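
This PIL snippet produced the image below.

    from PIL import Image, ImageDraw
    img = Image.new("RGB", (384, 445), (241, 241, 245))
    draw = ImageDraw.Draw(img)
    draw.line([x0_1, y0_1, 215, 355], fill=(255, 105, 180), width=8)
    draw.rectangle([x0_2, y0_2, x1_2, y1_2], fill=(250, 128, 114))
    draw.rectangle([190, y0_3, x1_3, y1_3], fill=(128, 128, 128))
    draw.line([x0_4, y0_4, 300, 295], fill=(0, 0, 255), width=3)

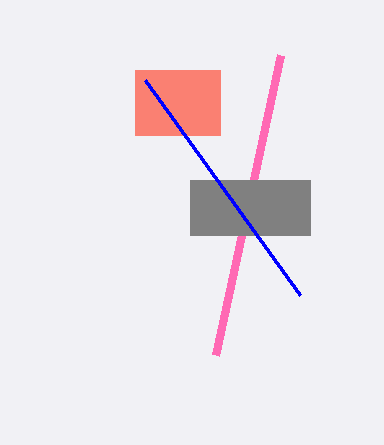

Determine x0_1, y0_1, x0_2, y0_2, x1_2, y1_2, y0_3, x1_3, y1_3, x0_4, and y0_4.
x0_1 = 280
y0_1 = 55
x0_2 = 135
y0_2 = 70
x1_2 = 220
y1_2 = 135
y0_3 = 180
x1_3 = 310
y1_3 = 235
x0_4 = 145
y0_4 = 80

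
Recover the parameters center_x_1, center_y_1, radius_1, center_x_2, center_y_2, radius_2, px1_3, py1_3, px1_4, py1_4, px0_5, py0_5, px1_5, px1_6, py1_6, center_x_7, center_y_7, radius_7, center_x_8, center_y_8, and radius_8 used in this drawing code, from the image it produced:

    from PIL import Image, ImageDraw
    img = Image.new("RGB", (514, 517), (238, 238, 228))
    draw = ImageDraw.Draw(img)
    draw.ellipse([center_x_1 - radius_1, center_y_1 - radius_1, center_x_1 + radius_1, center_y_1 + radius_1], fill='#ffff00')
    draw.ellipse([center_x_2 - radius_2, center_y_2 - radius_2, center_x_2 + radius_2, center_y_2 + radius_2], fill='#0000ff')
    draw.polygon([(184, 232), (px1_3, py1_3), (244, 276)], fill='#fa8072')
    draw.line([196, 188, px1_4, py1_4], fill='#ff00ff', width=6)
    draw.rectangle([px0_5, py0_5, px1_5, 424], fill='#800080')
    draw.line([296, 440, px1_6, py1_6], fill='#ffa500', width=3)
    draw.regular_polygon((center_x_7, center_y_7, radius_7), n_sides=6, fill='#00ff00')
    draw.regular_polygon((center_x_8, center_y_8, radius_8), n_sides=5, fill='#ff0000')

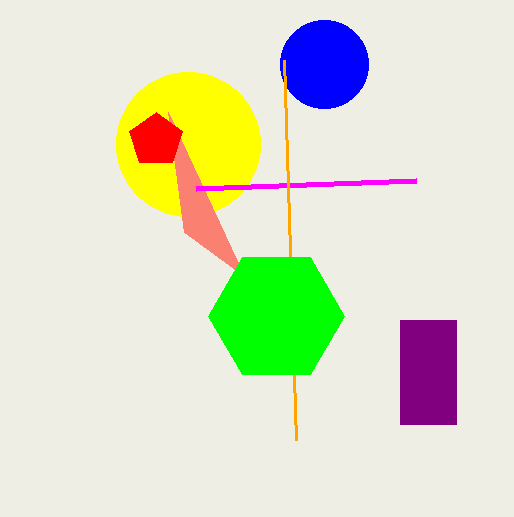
center_x_1 = 188
center_y_1 = 144
radius_1 = 72
center_x_2 = 324
center_y_2 = 64
radius_2 = 44
px1_3 = 168
py1_3 = 112
px1_4 = 416
py1_4 = 180
px0_5 = 400
py0_5 = 320
px1_5 = 456
px1_6 = 284
py1_6 = 60
center_x_7 = 276
center_y_7 = 316
radius_7 = 68
center_x_8 = 156
center_y_8 = 140
radius_8 = 28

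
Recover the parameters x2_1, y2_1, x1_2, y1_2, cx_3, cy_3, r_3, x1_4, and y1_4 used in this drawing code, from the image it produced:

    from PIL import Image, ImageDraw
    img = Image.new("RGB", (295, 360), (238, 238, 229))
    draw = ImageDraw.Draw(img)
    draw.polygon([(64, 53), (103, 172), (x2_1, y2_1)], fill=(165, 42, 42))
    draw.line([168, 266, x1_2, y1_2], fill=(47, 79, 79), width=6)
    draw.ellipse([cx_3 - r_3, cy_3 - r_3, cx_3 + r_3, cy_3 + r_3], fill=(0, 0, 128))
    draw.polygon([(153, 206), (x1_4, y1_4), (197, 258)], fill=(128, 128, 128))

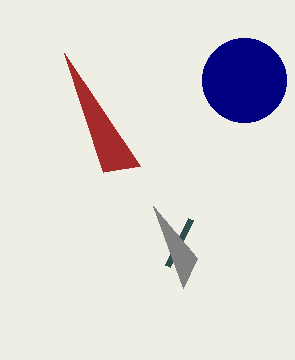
x2_1 = 140; y2_1 = 166; x1_2 = 191; y1_2 = 219; cx_3 = 244; cy_3 = 80; r_3 = 42; x1_4 = 183; y1_4 = 288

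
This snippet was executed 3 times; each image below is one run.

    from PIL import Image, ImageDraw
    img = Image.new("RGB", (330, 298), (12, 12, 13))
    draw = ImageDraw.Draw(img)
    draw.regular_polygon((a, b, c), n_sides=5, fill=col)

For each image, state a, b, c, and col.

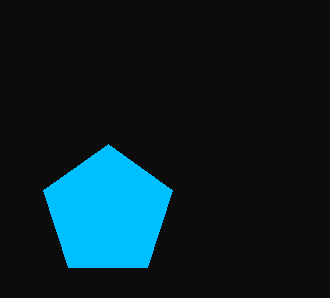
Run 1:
a = 108
b = 212
c = 68
col = 'deepskyblue'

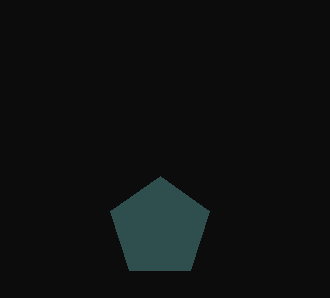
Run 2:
a = 160
b = 228
c = 52
col = 'darkslategray'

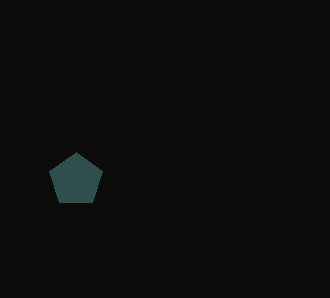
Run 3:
a = 76, b = 180, c = 28, col = 'darkslategray'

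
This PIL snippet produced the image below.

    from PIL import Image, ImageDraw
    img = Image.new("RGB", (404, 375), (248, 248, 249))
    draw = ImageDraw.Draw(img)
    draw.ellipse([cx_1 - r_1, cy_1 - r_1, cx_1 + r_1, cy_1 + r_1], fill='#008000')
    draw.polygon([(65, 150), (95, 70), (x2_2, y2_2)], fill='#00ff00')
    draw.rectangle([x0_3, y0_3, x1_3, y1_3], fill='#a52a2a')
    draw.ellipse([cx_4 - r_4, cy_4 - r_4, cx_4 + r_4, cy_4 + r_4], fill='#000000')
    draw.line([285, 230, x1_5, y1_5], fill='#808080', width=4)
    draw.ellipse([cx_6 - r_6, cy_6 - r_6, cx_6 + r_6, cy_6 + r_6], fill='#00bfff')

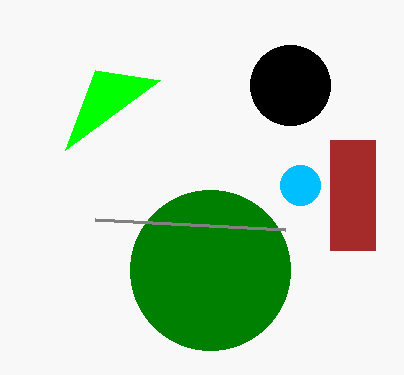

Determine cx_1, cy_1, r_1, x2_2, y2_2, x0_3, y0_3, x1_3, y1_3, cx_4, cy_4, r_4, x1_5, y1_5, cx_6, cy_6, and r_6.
cx_1 = 210, cy_1 = 270, r_1 = 80, x2_2 = 160, y2_2 = 80, x0_3 = 330, y0_3 = 140, x1_3 = 375, y1_3 = 250, cx_4 = 290, cy_4 = 85, r_4 = 40, x1_5 = 95, y1_5 = 220, cx_6 = 300, cy_6 = 185, r_6 = 20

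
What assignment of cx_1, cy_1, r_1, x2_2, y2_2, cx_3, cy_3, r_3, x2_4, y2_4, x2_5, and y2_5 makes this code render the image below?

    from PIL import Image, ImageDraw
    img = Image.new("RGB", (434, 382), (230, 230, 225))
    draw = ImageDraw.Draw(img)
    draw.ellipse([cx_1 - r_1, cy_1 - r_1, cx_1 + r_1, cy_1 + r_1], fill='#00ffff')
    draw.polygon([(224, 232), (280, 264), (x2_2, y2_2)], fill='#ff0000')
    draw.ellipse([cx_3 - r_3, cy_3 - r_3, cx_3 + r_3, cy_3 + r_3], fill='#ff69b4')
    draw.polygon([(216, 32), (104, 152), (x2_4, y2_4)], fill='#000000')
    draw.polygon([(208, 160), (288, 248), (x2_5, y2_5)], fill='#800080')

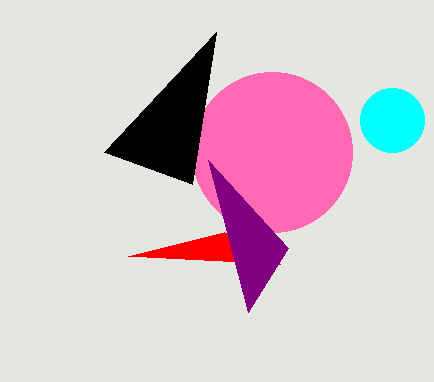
cx_1 = 392; cy_1 = 120; r_1 = 32; x2_2 = 128; y2_2 = 256; cx_3 = 272; cy_3 = 152; r_3 = 80; x2_4 = 192; y2_4 = 184; x2_5 = 248; y2_5 = 312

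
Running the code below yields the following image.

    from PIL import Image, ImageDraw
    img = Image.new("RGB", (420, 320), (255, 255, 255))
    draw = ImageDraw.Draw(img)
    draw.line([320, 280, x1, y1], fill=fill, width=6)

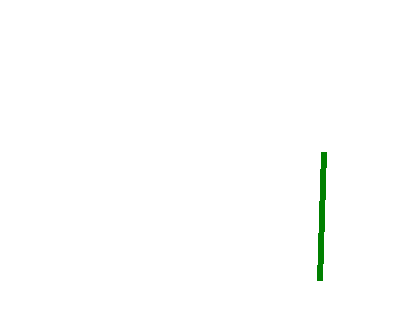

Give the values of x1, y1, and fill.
x1 = 324; y1 = 152; fill = 'green'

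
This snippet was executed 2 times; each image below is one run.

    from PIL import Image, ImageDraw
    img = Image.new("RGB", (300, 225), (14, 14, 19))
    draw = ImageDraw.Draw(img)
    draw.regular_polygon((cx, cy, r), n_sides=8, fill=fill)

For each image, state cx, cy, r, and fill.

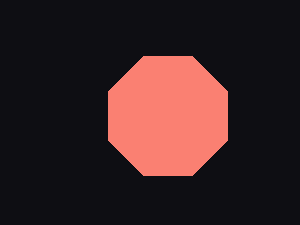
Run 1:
cx = 168
cy = 116
r = 64
fill = 'salmon'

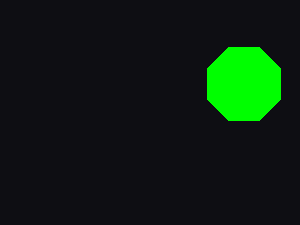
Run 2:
cx = 244; cy = 84; r = 40; fill = 'lime'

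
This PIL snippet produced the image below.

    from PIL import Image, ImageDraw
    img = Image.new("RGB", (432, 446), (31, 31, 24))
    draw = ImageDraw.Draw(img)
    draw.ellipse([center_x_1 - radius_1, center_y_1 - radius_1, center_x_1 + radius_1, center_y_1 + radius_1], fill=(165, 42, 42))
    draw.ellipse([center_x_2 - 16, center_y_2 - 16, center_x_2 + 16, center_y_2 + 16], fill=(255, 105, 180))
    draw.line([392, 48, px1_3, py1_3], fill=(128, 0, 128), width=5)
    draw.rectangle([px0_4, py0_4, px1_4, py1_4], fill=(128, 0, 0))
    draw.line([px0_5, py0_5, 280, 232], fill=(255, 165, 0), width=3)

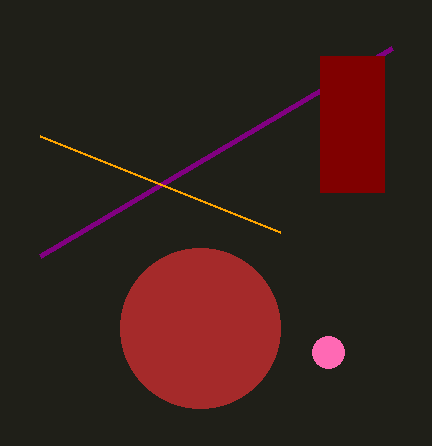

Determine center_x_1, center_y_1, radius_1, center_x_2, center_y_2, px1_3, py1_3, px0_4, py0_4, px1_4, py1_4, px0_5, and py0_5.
center_x_1 = 200; center_y_1 = 328; radius_1 = 80; center_x_2 = 328; center_y_2 = 352; px1_3 = 40; py1_3 = 256; px0_4 = 320; py0_4 = 56; px1_4 = 384; py1_4 = 192; px0_5 = 40; py0_5 = 136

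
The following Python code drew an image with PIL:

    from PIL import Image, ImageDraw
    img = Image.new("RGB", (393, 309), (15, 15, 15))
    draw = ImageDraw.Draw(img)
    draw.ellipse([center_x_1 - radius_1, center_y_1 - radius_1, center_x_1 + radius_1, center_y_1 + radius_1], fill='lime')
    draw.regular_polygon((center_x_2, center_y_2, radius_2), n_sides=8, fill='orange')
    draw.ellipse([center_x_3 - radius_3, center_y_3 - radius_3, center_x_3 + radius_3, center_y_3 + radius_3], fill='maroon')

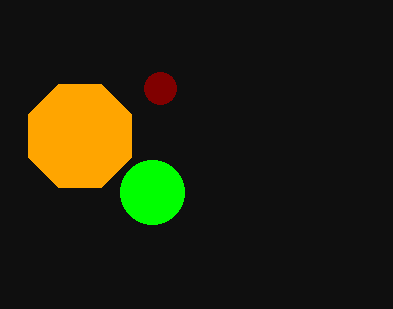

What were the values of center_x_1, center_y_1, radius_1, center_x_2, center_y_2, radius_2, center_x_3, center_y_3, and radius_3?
center_x_1 = 152, center_y_1 = 192, radius_1 = 32, center_x_2 = 80, center_y_2 = 136, radius_2 = 56, center_x_3 = 160, center_y_3 = 88, radius_3 = 16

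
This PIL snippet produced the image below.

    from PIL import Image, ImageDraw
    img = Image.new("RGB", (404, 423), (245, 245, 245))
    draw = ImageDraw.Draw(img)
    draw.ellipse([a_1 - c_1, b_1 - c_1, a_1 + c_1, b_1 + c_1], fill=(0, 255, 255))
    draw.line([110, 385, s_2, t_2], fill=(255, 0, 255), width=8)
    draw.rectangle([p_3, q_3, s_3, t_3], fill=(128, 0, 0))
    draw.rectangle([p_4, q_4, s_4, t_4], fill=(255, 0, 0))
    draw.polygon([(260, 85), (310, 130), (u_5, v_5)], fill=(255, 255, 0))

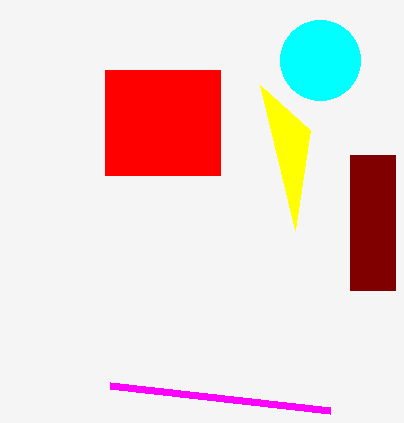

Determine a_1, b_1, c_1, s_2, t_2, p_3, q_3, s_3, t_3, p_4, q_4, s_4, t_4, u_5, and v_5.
a_1 = 320, b_1 = 60, c_1 = 40, s_2 = 330, t_2 = 410, p_3 = 350, q_3 = 155, s_3 = 395, t_3 = 290, p_4 = 105, q_4 = 70, s_4 = 220, t_4 = 175, u_5 = 295, v_5 = 230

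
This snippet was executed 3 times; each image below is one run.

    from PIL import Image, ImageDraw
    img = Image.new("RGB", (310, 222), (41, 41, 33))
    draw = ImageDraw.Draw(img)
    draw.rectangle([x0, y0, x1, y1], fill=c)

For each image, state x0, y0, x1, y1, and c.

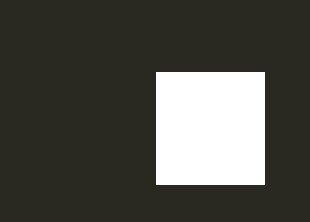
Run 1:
x0 = 156; y0 = 72; x1 = 264; y1 = 184; c = 'white'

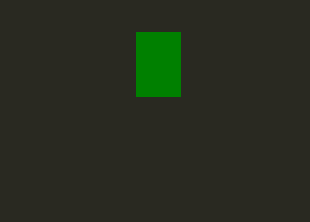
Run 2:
x0 = 136, y0 = 32, x1 = 180, y1 = 96, c = 'green'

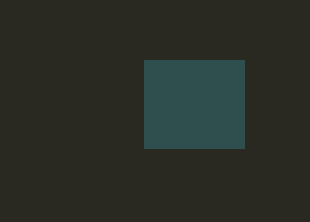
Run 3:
x0 = 144
y0 = 60
x1 = 244
y1 = 148
c = 'darkslategray'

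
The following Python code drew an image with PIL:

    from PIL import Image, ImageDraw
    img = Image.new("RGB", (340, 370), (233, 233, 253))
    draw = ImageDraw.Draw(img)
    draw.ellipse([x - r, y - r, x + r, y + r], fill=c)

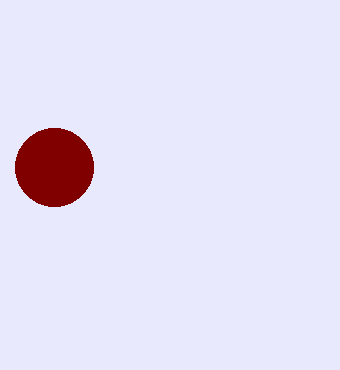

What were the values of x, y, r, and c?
x = 54; y = 167; r = 39; c = 'maroon'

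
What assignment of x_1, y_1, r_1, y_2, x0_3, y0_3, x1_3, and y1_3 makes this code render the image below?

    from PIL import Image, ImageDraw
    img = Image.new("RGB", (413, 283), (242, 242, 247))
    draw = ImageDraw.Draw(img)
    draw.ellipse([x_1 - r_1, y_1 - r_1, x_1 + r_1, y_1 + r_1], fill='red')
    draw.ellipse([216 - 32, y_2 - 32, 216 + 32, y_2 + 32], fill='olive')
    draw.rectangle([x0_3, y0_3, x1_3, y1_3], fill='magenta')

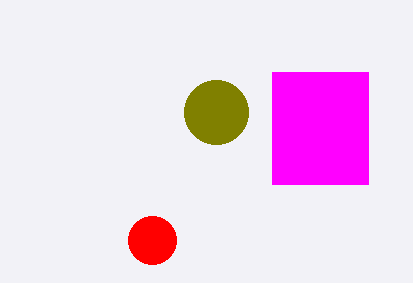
x_1 = 152
y_1 = 240
r_1 = 24
y_2 = 112
x0_3 = 272
y0_3 = 72
x1_3 = 368
y1_3 = 184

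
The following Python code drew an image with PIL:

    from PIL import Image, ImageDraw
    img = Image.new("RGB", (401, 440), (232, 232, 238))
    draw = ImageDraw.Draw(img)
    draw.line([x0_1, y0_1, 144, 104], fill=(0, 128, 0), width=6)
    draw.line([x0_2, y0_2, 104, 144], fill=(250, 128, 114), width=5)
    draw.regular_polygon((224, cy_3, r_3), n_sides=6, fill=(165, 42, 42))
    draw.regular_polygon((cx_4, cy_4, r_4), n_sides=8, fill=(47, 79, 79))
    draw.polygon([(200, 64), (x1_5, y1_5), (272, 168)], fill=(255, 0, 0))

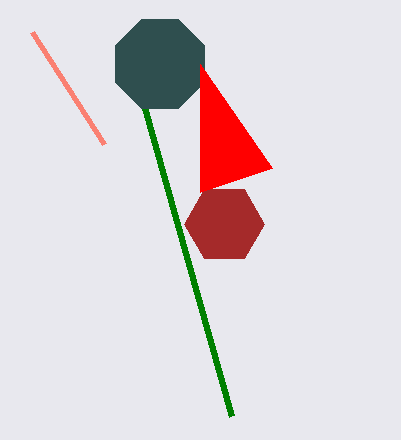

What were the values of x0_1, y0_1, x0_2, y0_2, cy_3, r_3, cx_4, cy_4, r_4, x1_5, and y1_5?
x0_1 = 232; y0_1 = 416; x0_2 = 32; y0_2 = 32; cy_3 = 224; r_3 = 40; cx_4 = 160; cy_4 = 64; r_4 = 48; x1_5 = 200; y1_5 = 192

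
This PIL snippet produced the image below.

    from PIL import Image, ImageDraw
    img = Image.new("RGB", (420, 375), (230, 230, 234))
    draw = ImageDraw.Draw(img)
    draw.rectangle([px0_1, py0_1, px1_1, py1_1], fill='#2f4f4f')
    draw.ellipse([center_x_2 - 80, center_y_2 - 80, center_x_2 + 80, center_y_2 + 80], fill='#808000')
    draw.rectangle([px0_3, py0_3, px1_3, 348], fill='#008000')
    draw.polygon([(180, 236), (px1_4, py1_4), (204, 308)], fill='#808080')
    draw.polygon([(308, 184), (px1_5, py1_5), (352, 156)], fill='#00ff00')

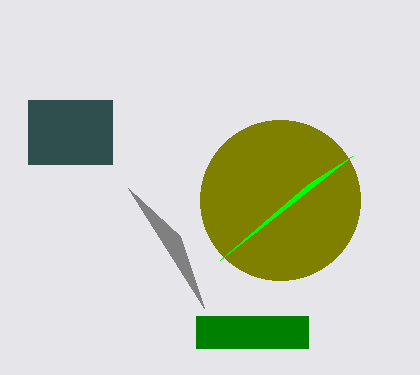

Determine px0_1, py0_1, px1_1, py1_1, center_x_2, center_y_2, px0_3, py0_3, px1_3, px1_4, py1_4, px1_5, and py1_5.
px0_1 = 28
py0_1 = 100
px1_1 = 112
py1_1 = 164
center_x_2 = 280
center_y_2 = 200
px0_3 = 196
py0_3 = 316
px1_3 = 308
px1_4 = 128
py1_4 = 188
px1_5 = 220
py1_5 = 260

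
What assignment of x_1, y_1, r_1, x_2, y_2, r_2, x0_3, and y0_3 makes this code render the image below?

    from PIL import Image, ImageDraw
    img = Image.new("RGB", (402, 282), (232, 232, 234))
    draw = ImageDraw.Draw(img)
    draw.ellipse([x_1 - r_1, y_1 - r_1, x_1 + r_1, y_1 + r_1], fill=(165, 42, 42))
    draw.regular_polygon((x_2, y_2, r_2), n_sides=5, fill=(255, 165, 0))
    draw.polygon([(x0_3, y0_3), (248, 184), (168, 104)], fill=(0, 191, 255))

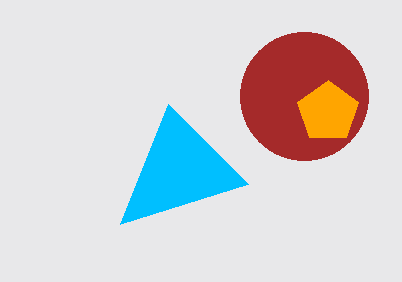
x_1 = 304
y_1 = 96
r_1 = 64
x_2 = 328
y_2 = 112
r_2 = 32
x0_3 = 120
y0_3 = 224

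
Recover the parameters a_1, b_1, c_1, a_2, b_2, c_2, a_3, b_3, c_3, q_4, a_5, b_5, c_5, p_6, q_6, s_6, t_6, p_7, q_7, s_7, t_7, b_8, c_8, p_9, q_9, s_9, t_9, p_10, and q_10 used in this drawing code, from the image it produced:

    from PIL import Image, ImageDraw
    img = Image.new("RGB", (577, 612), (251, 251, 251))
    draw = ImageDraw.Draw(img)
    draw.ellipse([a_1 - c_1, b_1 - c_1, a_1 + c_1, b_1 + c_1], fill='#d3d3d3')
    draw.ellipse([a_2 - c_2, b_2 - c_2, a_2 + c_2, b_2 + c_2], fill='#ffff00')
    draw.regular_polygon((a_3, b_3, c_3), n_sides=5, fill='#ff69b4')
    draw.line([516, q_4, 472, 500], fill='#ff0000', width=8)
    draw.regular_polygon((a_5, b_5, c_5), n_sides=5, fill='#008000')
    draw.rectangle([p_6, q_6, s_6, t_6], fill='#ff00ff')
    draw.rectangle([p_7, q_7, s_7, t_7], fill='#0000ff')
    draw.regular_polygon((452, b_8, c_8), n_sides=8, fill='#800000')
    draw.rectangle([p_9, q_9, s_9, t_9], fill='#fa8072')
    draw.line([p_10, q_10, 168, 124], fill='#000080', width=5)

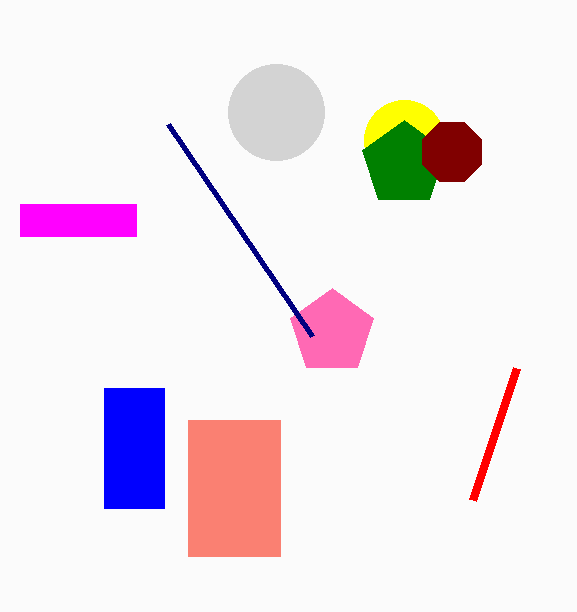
a_1 = 276
b_1 = 112
c_1 = 48
a_2 = 404
b_2 = 140
c_2 = 40
a_3 = 332
b_3 = 332
c_3 = 44
q_4 = 368
a_5 = 404
b_5 = 164
c_5 = 44
p_6 = 20
q_6 = 204
s_6 = 136
t_6 = 236
p_7 = 104
q_7 = 388
s_7 = 164
t_7 = 508
b_8 = 152
c_8 = 32
p_9 = 188
q_9 = 420
s_9 = 280
t_9 = 556
p_10 = 312
q_10 = 336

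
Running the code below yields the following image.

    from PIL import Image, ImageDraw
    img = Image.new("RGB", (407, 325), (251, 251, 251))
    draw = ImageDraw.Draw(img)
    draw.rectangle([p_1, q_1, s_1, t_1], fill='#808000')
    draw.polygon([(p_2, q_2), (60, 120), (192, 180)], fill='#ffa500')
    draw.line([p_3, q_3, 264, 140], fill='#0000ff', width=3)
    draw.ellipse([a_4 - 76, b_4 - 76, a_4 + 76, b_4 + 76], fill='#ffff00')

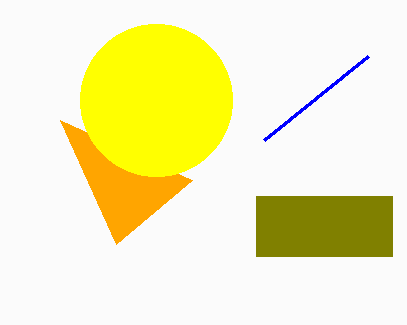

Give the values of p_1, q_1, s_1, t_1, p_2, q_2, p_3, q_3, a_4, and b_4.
p_1 = 256, q_1 = 196, s_1 = 392, t_1 = 256, p_2 = 116, q_2 = 244, p_3 = 368, q_3 = 56, a_4 = 156, b_4 = 100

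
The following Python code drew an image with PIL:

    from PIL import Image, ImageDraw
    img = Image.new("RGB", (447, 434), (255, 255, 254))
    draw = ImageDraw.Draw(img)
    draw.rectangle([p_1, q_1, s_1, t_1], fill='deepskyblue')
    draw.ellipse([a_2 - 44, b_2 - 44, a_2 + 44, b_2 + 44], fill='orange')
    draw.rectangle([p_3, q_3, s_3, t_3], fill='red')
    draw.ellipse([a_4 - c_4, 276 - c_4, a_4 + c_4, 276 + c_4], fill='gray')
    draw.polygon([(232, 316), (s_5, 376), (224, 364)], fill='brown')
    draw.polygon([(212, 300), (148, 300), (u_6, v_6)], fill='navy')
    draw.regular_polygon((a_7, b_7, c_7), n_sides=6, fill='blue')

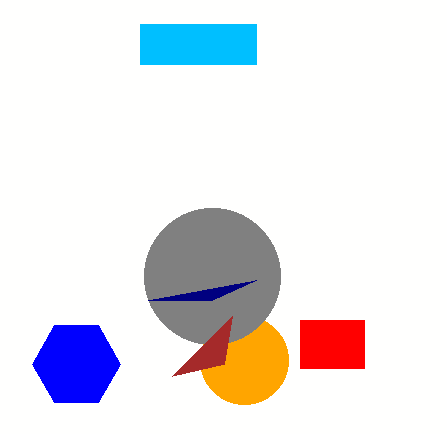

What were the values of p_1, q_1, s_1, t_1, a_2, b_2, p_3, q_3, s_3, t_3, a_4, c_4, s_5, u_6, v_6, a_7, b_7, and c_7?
p_1 = 140
q_1 = 24
s_1 = 256
t_1 = 64
a_2 = 244
b_2 = 360
p_3 = 300
q_3 = 320
s_3 = 364
t_3 = 368
a_4 = 212
c_4 = 68
s_5 = 172
u_6 = 256
v_6 = 280
a_7 = 76
b_7 = 364
c_7 = 44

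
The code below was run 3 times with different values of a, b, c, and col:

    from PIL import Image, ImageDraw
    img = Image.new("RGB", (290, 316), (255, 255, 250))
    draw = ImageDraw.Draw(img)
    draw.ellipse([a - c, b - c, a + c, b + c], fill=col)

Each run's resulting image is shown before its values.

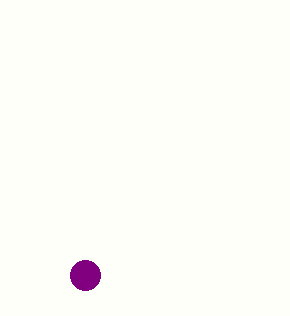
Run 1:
a = 85, b = 275, c = 15, col = 'purple'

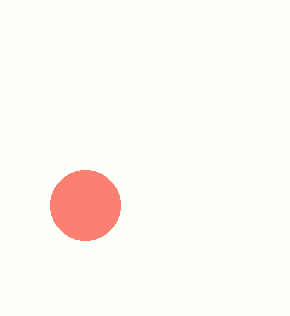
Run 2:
a = 85, b = 205, c = 35, col = 'salmon'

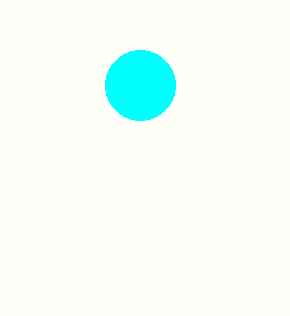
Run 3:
a = 140
b = 85
c = 35
col = 'cyan'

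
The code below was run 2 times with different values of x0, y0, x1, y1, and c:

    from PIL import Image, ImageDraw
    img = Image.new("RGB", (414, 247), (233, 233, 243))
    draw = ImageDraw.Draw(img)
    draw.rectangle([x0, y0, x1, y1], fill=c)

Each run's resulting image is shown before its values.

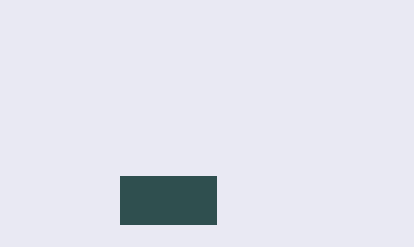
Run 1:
x0 = 120, y0 = 176, x1 = 216, y1 = 224, c = 'darkslategray'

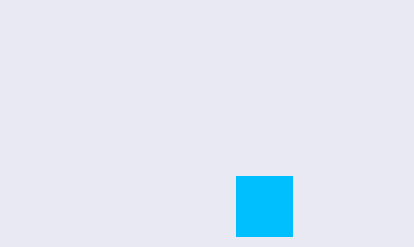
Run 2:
x0 = 236; y0 = 176; x1 = 292; y1 = 236; c = 'deepskyblue'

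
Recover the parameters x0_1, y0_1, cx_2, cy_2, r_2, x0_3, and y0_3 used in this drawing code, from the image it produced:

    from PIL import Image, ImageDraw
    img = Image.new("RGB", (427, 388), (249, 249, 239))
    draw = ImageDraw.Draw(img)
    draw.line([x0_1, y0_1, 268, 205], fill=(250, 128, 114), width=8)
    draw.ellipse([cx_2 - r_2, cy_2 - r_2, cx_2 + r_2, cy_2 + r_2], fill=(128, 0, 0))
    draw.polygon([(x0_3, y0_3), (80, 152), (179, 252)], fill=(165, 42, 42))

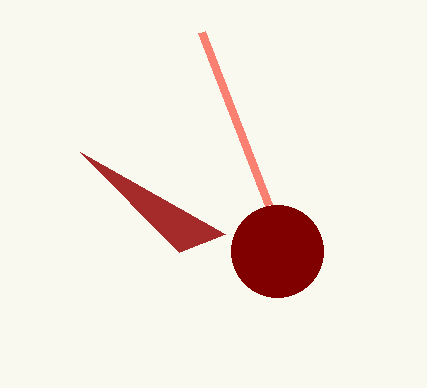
x0_1 = 201; y0_1 = 32; cx_2 = 277; cy_2 = 251; r_2 = 46; x0_3 = 225; y0_3 = 234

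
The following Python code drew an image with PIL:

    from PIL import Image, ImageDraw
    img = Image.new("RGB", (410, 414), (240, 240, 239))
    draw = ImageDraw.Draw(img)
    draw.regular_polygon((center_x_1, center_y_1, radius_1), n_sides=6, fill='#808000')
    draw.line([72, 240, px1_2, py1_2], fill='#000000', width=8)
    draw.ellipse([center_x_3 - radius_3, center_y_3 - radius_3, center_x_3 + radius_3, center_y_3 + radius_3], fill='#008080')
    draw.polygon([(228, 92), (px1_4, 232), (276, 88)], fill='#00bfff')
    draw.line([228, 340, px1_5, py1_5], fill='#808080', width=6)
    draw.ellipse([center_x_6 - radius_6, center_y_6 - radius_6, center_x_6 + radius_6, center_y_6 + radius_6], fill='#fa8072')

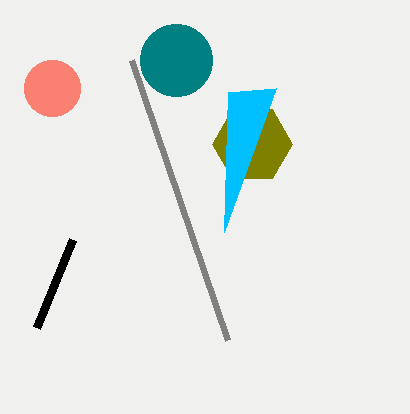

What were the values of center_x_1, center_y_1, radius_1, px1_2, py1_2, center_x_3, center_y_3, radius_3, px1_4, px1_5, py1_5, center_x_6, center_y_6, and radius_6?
center_x_1 = 252
center_y_1 = 144
radius_1 = 40
px1_2 = 36
py1_2 = 328
center_x_3 = 176
center_y_3 = 60
radius_3 = 36
px1_4 = 224
px1_5 = 132
py1_5 = 60
center_x_6 = 52
center_y_6 = 88
radius_6 = 28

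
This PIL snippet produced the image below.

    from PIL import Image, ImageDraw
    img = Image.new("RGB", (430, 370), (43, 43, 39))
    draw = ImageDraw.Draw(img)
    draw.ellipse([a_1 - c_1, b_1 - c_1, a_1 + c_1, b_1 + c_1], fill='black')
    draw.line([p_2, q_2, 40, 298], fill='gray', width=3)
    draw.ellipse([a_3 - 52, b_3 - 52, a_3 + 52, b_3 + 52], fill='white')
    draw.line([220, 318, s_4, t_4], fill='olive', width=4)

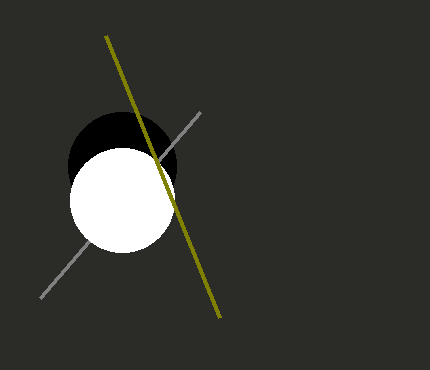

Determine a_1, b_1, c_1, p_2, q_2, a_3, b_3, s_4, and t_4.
a_1 = 122, b_1 = 166, c_1 = 54, p_2 = 200, q_2 = 112, a_3 = 122, b_3 = 200, s_4 = 106, t_4 = 36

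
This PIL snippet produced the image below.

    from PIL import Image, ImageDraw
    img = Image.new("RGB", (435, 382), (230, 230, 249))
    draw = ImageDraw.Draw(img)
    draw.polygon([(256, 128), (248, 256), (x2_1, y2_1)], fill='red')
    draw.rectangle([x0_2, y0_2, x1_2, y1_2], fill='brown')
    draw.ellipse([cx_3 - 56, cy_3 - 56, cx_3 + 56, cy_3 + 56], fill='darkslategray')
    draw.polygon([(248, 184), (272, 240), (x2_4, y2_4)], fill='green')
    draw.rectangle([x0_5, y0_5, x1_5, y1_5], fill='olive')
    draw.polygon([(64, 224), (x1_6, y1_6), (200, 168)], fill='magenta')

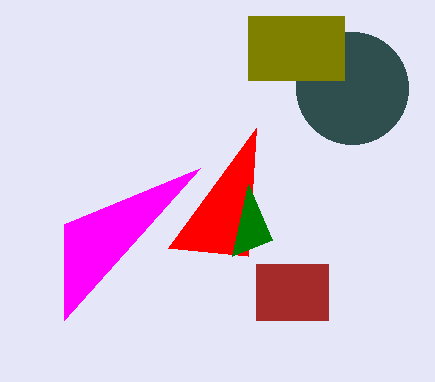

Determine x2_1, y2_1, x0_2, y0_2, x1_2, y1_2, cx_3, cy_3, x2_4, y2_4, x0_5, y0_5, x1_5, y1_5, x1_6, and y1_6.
x2_1 = 168; y2_1 = 248; x0_2 = 256; y0_2 = 264; x1_2 = 328; y1_2 = 320; cx_3 = 352; cy_3 = 88; x2_4 = 232; y2_4 = 256; x0_5 = 248; y0_5 = 16; x1_5 = 344; y1_5 = 80; x1_6 = 64; y1_6 = 320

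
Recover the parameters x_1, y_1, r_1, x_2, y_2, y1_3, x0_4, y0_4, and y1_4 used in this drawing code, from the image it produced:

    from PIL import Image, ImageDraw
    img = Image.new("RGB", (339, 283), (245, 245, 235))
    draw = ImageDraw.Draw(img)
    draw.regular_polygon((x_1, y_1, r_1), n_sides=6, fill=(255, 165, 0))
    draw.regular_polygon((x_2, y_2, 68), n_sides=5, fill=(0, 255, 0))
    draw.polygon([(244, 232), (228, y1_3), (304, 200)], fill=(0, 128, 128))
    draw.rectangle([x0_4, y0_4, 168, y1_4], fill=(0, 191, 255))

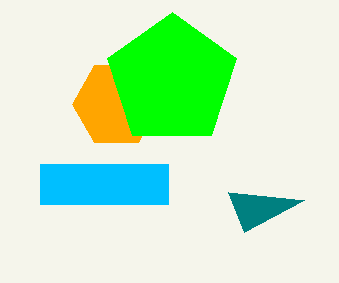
x_1 = 116, y_1 = 104, r_1 = 44, x_2 = 172, y_2 = 80, y1_3 = 192, x0_4 = 40, y0_4 = 164, y1_4 = 204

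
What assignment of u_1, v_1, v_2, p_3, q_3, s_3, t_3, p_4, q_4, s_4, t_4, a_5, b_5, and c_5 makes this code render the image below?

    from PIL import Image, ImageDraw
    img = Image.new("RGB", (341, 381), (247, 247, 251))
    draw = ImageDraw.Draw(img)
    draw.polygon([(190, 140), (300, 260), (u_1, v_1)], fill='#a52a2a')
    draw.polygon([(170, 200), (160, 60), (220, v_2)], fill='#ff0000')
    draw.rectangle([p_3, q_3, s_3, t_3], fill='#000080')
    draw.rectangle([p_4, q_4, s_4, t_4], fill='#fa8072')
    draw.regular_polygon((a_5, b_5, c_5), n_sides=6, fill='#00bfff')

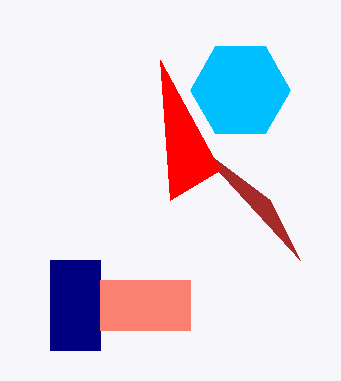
u_1 = 270; v_1 = 200; v_2 = 170; p_3 = 50; q_3 = 260; s_3 = 100; t_3 = 350; p_4 = 100; q_4 = 280; s_4 = 190; t_4 = 330; a_5 = 240; b_5 = 90; c_5 = 50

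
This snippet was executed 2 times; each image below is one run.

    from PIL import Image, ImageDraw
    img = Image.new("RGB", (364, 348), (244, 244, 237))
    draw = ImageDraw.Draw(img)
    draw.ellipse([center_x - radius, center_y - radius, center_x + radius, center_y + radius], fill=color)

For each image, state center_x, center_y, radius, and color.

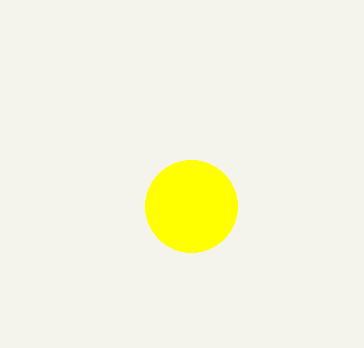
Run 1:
center_x = 191, center_y = 206, radius = 46, color = 'yellow'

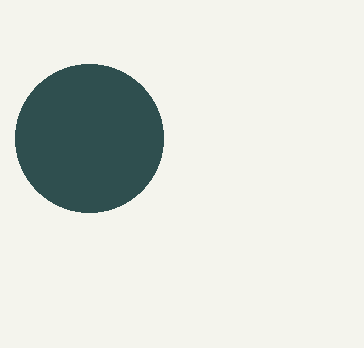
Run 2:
center_x = 89, center_y = 138, radius = 74, color = 'darkslategray'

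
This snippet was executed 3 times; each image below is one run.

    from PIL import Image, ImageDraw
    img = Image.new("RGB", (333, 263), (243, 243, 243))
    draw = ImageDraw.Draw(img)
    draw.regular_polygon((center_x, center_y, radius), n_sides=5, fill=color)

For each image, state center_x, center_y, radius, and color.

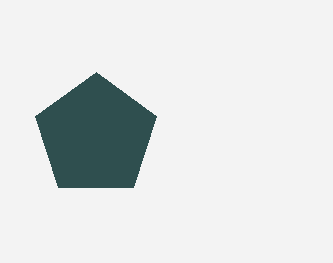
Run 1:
center_x = 96, center_y = 136, radius = 64, color = 'darkslategray'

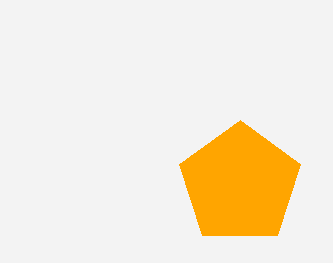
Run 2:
center_x = 240; center_y = 184; radius = 64; color = 'orange'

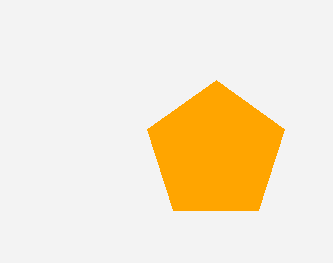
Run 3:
center_x = 216
center_y = 152
radius = 72
color = 'orange'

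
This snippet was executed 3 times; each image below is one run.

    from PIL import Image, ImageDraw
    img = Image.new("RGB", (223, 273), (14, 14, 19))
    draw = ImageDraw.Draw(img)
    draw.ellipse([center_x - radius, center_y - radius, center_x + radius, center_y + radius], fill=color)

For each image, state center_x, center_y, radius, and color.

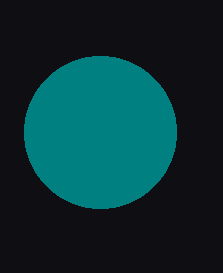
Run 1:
center_x = 100; center_y = 132; radius = 76; color = 'teal'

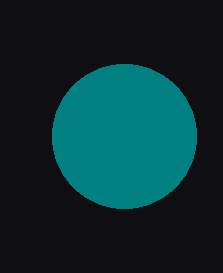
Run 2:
center_x = 124, center_y = 136, radius = 72, color = 'teal'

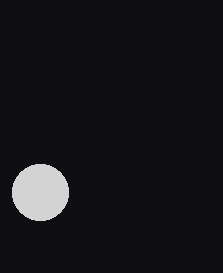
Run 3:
center_x = 40, center_y = 192, radius = 28, color = 'lightgray'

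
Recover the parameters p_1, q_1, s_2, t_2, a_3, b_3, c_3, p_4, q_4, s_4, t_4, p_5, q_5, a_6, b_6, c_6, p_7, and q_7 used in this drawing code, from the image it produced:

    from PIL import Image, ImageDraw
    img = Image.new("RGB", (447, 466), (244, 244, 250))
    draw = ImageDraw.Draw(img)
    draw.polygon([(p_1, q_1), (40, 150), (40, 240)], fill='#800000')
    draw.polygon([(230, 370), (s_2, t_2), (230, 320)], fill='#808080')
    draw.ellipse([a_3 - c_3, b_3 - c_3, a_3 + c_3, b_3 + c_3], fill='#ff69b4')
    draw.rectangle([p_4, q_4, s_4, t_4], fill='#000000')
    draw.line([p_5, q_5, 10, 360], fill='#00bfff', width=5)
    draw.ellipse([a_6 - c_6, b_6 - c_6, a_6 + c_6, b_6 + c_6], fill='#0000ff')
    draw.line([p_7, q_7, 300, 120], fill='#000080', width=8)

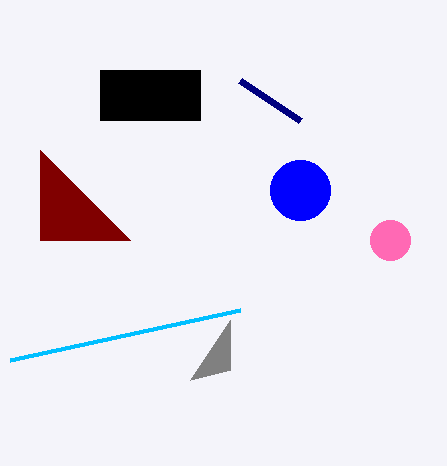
p_1 = 130
q_1 = 240
s_2 = 190
t_2 = 380
a_3 = 390
b_3 = 240
c_3 = 20
p_4 = 100
q_4 = 70
s_4 = 200
t_4 = 120
p_5 = 240
q_5 = 310
a_6 = 300
b_6 = 190
c_6 = 30
p_7 = 240
q_7 = 80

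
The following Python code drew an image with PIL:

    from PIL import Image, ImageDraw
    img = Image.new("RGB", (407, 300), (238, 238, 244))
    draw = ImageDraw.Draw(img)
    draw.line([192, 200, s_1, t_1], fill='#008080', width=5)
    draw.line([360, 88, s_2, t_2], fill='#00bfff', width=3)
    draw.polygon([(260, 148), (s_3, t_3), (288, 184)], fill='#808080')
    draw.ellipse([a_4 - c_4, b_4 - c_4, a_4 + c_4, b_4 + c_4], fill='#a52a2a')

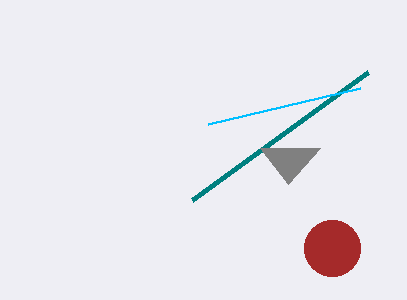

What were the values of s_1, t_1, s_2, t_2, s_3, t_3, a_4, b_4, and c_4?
s_1 = 368; t_1 = 72; s_2 = 208; t_2 = 124; s_3 = 320; t_3 = 148; a_4 = 332; b_4 = 248; c_4 = 28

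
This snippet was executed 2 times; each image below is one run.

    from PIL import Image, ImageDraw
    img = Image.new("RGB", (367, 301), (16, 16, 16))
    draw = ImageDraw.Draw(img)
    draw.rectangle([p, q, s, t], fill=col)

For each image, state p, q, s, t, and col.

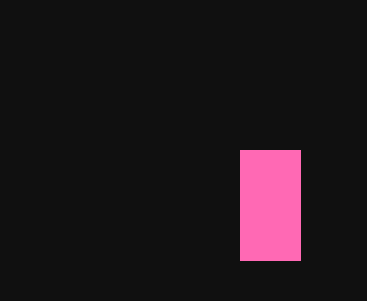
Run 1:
p = 240, q = 150, s = 300, t = 260, col = 'hotpink'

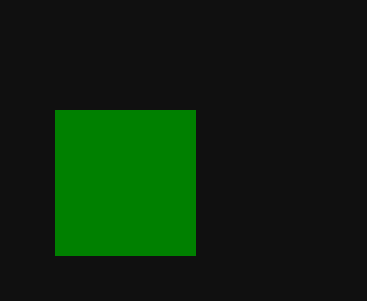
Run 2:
p = 55; q = 110; s = 195; t = 255; col = 'green'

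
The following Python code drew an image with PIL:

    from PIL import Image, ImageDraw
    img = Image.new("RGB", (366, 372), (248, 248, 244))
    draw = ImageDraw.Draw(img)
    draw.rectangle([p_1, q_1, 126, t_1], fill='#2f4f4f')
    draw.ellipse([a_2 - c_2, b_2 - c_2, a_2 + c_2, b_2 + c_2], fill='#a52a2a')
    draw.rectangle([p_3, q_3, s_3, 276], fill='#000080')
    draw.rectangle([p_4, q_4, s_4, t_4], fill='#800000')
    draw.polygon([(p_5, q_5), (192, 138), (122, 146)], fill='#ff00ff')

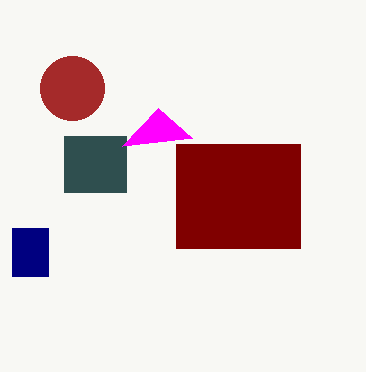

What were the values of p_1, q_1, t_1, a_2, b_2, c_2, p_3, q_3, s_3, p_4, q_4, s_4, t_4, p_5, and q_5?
p_1 = 64; q_1 = 136; t_1 = 192; a_2 = 72; b_2 = 88; c_2 = 32; p_3 = 12; q_3 = 228; s_3 = 48; p_4 = 176; q_4 = 144; s_4 = 300; t_4 = 248; p_5 = 158; q_5 = 108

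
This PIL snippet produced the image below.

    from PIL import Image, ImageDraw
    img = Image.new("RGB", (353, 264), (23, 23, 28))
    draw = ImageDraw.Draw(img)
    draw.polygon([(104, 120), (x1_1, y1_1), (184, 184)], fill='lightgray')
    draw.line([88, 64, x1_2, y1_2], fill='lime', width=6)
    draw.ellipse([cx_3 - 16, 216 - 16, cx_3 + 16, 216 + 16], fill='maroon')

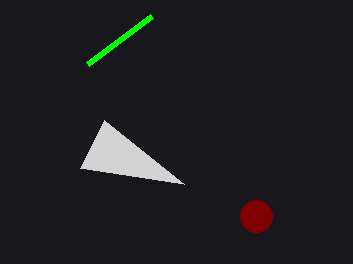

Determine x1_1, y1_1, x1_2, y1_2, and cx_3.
x1_1 = 80
y1_1 = 168
x1_2 = 152
y1_2 = 16
cx_3 = 256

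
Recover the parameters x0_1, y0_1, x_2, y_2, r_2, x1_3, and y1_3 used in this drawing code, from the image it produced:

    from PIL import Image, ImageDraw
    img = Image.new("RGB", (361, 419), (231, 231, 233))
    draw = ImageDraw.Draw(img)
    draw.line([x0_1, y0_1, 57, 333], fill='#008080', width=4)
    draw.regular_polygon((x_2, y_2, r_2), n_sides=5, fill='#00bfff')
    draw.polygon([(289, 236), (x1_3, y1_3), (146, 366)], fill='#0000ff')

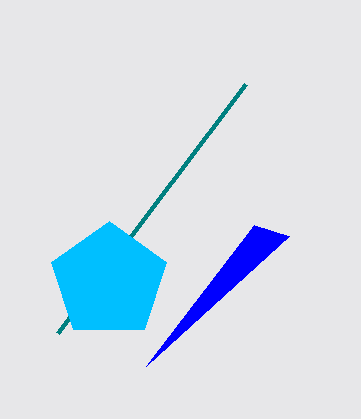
x0_1 = 245
y0_1 = 84
x_2 = 109
y_2 = 281
r_2 = 60
x1_3 = 254
y1_3 = 225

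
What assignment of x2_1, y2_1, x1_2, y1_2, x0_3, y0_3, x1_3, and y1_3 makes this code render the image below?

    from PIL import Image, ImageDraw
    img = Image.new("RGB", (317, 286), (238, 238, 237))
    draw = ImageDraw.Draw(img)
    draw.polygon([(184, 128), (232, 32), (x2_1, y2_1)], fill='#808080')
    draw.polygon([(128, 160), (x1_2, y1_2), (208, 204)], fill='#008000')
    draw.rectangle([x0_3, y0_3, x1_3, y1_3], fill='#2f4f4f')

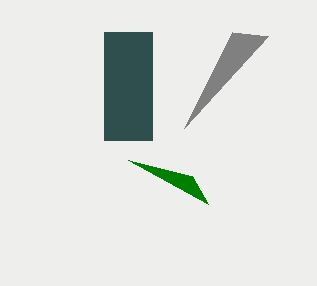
x2_1 = 268
y2_1 = 36
x1_2 = 192
y1_2 = 176
x0_3 = 104
y0_3 = 32
x1_3 = 152
y1_3 = 140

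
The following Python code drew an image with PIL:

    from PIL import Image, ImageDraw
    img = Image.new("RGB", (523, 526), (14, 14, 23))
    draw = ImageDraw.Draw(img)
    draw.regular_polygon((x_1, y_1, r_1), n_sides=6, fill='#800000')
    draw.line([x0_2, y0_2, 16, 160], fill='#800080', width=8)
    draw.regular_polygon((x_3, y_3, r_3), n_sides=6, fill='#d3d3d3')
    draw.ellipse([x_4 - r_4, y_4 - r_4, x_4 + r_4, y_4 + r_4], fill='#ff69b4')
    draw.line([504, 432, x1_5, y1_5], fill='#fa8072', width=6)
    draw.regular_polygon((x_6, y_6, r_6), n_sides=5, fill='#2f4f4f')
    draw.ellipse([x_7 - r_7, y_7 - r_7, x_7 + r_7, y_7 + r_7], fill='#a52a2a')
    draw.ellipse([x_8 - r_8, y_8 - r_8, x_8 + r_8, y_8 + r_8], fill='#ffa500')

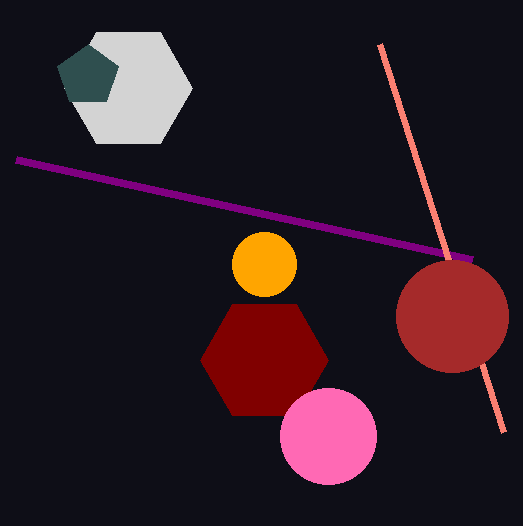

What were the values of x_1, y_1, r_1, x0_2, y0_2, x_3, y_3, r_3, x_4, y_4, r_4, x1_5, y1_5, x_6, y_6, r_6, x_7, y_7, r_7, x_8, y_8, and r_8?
x_1 = 264
y_1 = 360
r_1 = 64
x0_2 = 472
y0_2 = 260
x_3 = 128
y_3 = 88
r_3 = 64
x_4 = 328
y_4 = 436
r_4 = 48
x1_5 = 380
y1_5 = 44
x_6 = 88
y_6 = 76
r_6 = 32
x_7 = 452
y_7 = 316
r_7 = 56
x_8 = 264
y_8 = 264
r_8 = 32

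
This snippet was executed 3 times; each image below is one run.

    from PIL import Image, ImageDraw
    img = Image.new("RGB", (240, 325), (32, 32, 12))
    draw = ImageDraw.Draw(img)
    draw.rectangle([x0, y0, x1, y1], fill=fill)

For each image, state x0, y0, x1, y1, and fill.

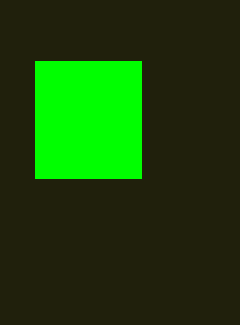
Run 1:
x0 = 35; y0 = 61; x1 = 141; y1 = 178; fill = 'lime'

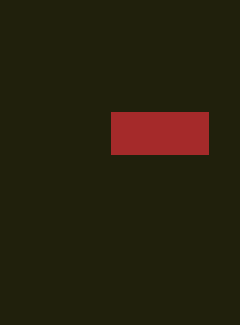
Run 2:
x0 = 111
y0 = 112
x1 = 208
y1 = 154
fill = 'brown'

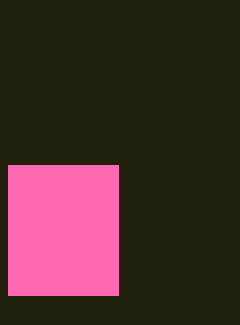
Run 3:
x0 = 8; y0 = 165; x1 = 118; y1 = 295; fill = 'hotpink'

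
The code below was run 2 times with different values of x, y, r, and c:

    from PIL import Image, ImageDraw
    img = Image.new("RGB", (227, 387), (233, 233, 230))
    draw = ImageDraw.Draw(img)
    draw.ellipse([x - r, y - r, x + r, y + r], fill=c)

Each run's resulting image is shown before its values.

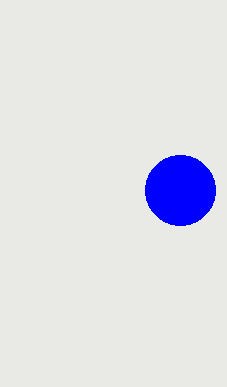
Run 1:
x = 180, y = 190, r = 35, c = 'blue'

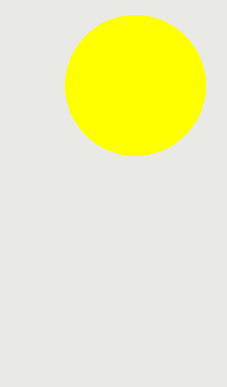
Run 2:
x = 135, y = 85, r = 70, c = 'yellow'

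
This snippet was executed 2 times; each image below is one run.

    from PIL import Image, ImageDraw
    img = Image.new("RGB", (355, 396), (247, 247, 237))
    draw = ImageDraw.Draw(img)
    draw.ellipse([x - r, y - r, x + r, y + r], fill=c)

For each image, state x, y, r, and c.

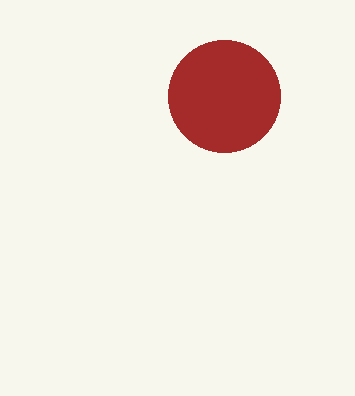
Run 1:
x = 224; y = 96; r = 56; c = 'brown'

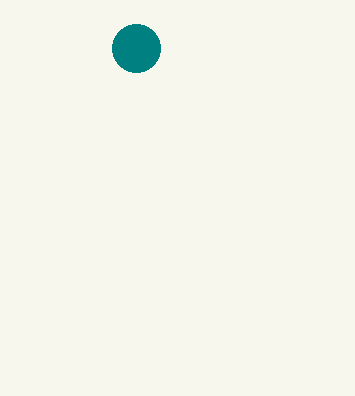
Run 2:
x = 136, y = 48, r = 24, c = 'teal'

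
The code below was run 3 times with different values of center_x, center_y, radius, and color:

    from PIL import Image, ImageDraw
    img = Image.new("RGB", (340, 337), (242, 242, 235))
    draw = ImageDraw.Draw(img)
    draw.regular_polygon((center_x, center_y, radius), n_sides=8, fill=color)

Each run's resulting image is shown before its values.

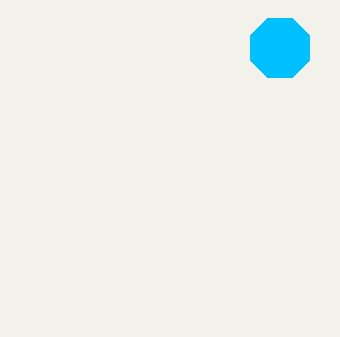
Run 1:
center_x = 280, center_y = 48, radius = 32, color = 'deepskyblue'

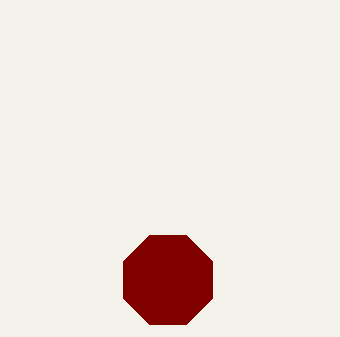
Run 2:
center_x = 168; center_y = 280; radius = 48; color = 'maroon'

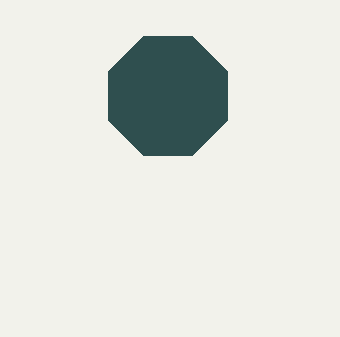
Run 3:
center_x = 168; center_y = 96; radius = 64; color = 'darkslategray'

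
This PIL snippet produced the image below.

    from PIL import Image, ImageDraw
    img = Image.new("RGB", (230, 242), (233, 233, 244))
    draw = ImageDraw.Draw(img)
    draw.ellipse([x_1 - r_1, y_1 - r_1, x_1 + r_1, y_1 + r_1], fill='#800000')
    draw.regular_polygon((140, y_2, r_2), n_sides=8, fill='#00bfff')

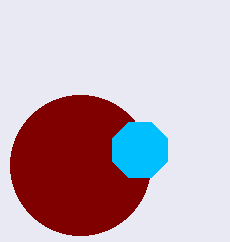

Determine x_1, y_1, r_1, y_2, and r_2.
x_1 = 80; y_1 = 165; r_1 = 70; y_2 = 150; r_2 = 30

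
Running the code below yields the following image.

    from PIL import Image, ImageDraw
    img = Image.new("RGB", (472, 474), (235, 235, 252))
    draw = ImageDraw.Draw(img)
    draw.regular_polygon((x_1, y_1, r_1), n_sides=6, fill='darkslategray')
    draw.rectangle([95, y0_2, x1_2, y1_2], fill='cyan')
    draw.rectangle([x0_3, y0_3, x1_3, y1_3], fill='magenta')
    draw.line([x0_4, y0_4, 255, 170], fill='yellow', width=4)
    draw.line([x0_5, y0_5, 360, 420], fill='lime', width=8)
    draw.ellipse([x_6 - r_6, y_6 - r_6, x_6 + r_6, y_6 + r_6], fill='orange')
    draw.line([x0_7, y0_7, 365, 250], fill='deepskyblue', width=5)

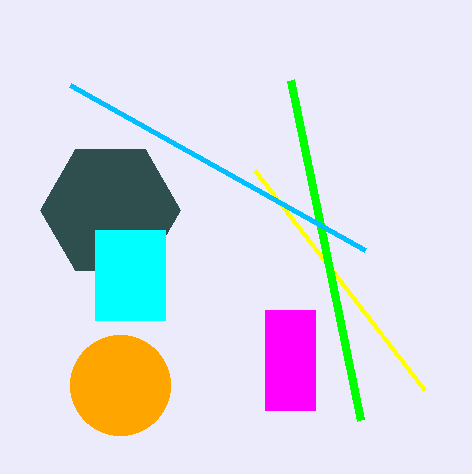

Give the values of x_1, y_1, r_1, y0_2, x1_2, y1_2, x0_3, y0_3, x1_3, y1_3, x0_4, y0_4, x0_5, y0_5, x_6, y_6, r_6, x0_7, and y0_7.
x_1 = 110
y_1 = 210
r_1 = 70
y0_2 = 230
x1_2 = 165
y1_2 = 320
x0_3 = 265
y0_3 = 310
x1_3 = 315
y1_3 = 410
x0_4 = 425
y0_4 = 390
x0_5 = 290
y0_5 = 80
x_6 = 120
y_6 = 385
r_6 = 50
x0_7 = 70
y0_7 = 85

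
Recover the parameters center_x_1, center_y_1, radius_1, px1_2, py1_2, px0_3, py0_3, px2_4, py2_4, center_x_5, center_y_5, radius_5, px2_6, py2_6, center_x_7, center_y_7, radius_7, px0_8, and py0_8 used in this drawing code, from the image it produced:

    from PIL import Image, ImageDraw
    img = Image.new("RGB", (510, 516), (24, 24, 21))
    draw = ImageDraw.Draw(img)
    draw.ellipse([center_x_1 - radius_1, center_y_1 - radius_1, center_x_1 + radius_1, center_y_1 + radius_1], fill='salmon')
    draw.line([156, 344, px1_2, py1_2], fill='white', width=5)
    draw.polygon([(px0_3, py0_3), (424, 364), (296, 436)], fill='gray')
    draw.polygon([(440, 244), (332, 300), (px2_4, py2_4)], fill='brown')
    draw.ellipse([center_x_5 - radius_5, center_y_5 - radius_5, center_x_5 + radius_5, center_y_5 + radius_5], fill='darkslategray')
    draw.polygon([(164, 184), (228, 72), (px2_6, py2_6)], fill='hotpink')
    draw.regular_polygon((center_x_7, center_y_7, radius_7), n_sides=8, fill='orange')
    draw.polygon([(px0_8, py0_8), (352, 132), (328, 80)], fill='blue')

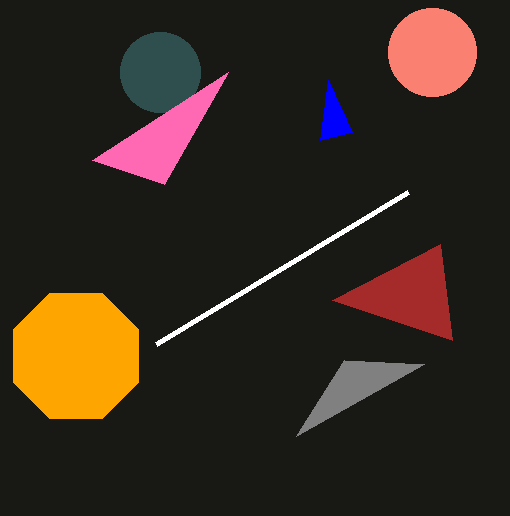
center_x_1 = 432
center_y_1 = 52
radius_1 = 44
px1_2 = 408
py1_2 = 192
px0_3 = 344
py0_3 = 360
px2_4 = 452
py2_4 = 340
center_x_5 = 160
center_y_5 = 72
radius_5 = 40
px2_6 = 92
py2_6 = 160
center_x_7 = 76
center_y_7 = 356
radius_7 = 68
px0_8 = 320
py0_8 = 140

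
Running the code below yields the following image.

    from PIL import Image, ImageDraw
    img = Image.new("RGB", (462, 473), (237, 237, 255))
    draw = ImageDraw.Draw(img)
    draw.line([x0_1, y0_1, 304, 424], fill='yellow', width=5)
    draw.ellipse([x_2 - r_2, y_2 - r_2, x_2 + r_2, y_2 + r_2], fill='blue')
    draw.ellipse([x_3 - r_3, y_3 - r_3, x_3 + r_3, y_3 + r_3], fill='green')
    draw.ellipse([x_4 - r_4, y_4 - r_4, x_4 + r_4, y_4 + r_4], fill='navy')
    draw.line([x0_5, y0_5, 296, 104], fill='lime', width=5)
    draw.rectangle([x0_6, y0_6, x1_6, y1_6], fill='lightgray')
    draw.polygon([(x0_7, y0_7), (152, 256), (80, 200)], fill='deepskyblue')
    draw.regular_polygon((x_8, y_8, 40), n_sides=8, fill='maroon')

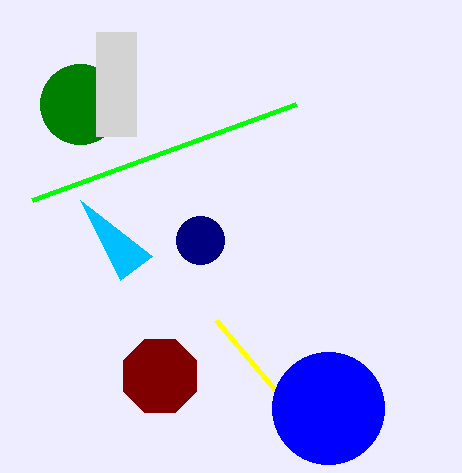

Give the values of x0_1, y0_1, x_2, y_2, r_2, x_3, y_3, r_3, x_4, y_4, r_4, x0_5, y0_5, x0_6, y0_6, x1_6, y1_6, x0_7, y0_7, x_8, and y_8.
x0_1 = 216; y0_1 = 320; x_2 = 328; y_2 = 408; r_2 = 56; x_3 = 80; y_3 = 104; r_3 = 40; x_4 = 200; y_4 = 240; r_4 = 24; x0_5 = 32; y0_5 = 200; x0_6 = 96; y0_6 = 32; x1_6 = 136; y1_6 = 136; x0_7 = 120; y0_7 = 280; x_8 = 160; y_8 = 376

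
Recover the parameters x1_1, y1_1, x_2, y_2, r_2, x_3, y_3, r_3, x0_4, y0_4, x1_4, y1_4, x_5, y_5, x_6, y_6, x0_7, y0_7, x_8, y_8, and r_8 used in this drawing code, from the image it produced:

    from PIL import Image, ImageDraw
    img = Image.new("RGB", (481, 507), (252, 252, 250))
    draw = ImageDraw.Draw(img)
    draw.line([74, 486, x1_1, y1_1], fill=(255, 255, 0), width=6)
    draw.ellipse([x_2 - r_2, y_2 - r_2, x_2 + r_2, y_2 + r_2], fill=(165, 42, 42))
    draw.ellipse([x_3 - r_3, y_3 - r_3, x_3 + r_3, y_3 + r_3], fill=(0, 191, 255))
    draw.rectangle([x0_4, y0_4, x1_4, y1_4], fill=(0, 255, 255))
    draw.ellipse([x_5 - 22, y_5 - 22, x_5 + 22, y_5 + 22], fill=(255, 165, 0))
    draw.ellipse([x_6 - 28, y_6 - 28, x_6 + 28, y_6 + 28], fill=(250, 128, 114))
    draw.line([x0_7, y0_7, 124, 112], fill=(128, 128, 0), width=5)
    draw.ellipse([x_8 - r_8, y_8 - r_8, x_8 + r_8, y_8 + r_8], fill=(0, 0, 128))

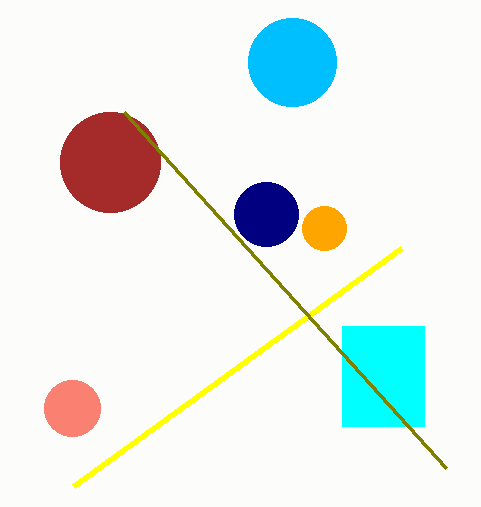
x1_1 = 402
y1_1 = 248
x_2 = 110
y_2 = 162
r_2 = 50
x_3 = 292
y_3 = 62
r_3 = 44
x0_4 = 342
y0_4 = 326
x1_4 = 424
y1_4 = 426
x_5 = 324
y_5 = 228
x_6 = 72
y_6 = 408
x0_7 = 446
y0_7 = 468
x_8 = 266
y_8 = 214
r_8 = 32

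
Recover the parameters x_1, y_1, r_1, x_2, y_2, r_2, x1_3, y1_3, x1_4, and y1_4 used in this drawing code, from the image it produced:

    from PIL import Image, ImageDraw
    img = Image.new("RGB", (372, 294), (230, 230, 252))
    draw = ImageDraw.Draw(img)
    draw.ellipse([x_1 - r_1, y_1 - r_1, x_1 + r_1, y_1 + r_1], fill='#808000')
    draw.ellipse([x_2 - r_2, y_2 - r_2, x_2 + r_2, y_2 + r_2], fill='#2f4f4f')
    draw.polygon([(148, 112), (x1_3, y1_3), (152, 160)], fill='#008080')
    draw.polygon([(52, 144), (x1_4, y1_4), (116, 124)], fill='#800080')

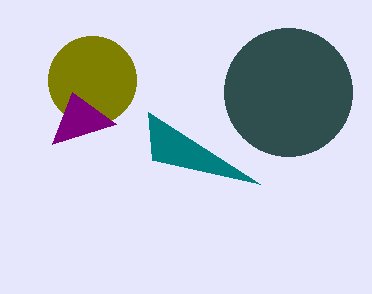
x_1 = 92
y_1 = 80
r_1 = 44
x_2 = 288
y_2 = 92
r_2 = 64
x1_3 = 260
y1_3 = 184
x1_4 = 72
y1_4 = 92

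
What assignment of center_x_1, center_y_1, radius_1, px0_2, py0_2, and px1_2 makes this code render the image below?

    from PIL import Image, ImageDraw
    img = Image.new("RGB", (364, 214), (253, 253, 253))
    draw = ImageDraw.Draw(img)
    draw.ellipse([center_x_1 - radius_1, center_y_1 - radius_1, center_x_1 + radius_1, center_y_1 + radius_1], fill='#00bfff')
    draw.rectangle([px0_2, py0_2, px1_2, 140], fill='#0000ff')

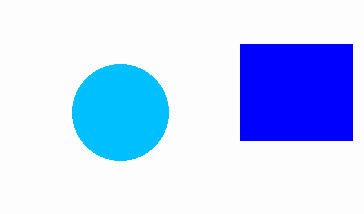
center_x_1 = 120
center_y_1 = 112
radius_1 = 48
px0_2 = 240
py0_2 = 44
px1_2 = 352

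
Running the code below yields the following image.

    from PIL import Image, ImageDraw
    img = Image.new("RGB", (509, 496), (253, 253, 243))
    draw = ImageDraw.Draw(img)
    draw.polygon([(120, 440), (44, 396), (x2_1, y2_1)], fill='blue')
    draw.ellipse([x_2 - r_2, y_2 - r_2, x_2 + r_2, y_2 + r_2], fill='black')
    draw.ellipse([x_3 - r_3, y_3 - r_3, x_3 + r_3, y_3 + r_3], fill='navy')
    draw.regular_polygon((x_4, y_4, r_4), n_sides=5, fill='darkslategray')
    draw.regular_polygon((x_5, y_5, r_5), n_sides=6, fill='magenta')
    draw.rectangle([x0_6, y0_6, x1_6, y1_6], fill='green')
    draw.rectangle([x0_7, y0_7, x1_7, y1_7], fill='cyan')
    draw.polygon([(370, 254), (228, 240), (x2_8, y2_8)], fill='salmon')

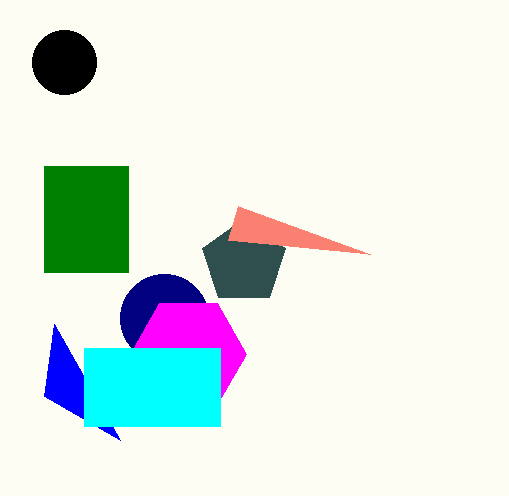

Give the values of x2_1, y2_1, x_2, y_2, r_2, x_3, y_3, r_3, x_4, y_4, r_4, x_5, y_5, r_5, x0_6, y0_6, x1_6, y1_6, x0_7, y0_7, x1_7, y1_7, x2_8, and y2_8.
x2_1 = 54; y2_1 = 324; x_2 = 64; y_2 = 62; r_2 = 32; x_3 = 164; y_3 = 318; r_3 = 44; x_4 = 244; y_4 = 262; r_4 = 44; x_5 = 188; y_5 = 354; r_5 = 58; x0_6 = 44; y0_6 = 166; x1_6 = 128; y1_6 = 272; x0_7 = 84; y0_7 = 348; x1_7 = 220; y1_7 = 426; x2_8 = 238; y2_8 = 206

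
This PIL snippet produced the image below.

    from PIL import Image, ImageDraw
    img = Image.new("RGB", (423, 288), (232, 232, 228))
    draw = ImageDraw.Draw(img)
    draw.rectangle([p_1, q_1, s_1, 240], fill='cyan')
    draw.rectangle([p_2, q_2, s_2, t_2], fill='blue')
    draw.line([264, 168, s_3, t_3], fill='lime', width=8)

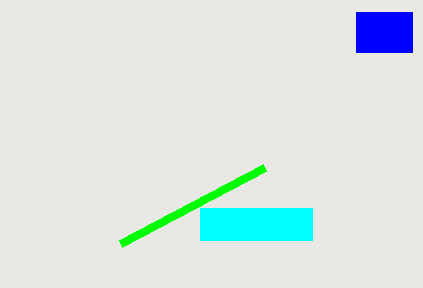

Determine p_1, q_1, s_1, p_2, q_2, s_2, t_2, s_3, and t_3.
p_1 = 200, q_1 = 208, s_1 = 312, p_2 = 356, q_2 = 12, s_2 = 412, t_2 = 52, s_3 = 120, t_3 = 244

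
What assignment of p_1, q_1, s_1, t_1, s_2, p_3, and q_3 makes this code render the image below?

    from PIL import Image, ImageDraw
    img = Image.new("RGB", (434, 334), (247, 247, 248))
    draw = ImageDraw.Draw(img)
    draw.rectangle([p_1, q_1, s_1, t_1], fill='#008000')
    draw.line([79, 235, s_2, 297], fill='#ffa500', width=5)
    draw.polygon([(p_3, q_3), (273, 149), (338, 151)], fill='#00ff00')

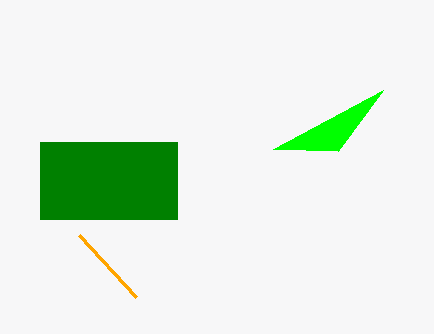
p_1 = 40
q_1 = 142
s_1 = 177
t_1 = 219
s_2 = 136
p_3 = 383
q_3 = 90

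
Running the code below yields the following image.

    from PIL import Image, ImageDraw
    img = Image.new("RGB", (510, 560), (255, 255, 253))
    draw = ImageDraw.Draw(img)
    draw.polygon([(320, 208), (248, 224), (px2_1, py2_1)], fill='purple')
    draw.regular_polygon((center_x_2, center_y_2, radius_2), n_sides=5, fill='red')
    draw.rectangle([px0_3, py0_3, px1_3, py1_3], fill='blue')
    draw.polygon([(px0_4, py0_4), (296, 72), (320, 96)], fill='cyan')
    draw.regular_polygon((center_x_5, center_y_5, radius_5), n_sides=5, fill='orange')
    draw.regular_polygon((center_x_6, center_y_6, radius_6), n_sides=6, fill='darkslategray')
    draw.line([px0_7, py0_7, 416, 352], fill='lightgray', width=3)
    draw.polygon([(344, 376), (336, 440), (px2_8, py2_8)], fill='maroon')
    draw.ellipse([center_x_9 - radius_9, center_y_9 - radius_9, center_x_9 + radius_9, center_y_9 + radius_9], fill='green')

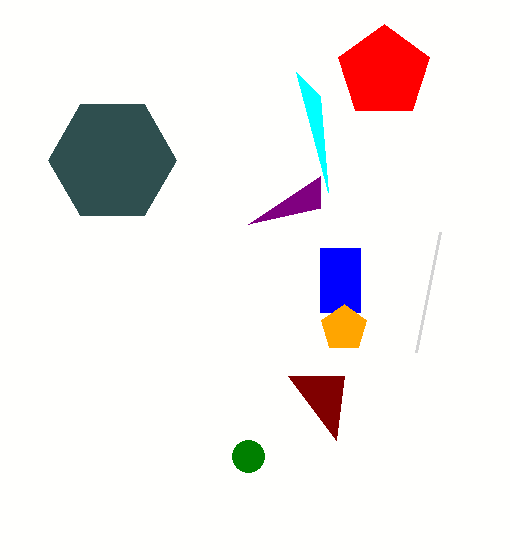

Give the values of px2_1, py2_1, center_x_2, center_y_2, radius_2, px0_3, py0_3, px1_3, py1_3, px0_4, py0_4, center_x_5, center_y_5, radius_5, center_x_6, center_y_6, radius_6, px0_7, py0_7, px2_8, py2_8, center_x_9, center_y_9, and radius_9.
px2_1 = 320, py2_1 = 176, center_x_2 = 384, center_y_2 = 72, radius_2 = 48, px0_3 = 320, py0_3 = 248, px1_3 = 360, py1_3 = 312, px0_4 = 328, py0_4 = 192, center_x_5 = 344, center_y_5 = 328, radius_5 = 24, center_x_6 = 112, center_y_6 = 160, radius_6 = 64, px0_7 = 440, py0_7 = 232, px2_8 = 288, py2_8 = 376, center_x_9 = 248, center_y_9 = 456, radius_9 = 16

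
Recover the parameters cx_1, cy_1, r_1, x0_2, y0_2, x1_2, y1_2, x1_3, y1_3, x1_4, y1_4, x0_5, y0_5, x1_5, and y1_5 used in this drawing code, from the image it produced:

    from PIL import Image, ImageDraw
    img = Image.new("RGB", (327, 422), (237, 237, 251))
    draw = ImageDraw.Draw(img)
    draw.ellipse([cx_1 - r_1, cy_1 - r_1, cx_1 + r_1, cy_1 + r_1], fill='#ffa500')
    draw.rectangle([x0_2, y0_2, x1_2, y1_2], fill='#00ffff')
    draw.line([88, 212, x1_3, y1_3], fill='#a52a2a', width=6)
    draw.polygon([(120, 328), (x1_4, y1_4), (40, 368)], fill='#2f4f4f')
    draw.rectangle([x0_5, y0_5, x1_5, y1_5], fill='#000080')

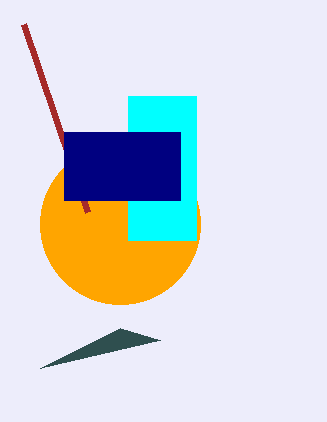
cx_1 = 120, cy_1 = 224, r_1 = 80, x0_2 = 128, y0_2 = 96, x1_2 = 196, y1_2 = 240, x1_3 = 24, y1_3 = 24, x1_4 = 160, y1_4 = 340, x0_5 = 64, y0_5 = 132, x1_5 = 180, y1_5 = 200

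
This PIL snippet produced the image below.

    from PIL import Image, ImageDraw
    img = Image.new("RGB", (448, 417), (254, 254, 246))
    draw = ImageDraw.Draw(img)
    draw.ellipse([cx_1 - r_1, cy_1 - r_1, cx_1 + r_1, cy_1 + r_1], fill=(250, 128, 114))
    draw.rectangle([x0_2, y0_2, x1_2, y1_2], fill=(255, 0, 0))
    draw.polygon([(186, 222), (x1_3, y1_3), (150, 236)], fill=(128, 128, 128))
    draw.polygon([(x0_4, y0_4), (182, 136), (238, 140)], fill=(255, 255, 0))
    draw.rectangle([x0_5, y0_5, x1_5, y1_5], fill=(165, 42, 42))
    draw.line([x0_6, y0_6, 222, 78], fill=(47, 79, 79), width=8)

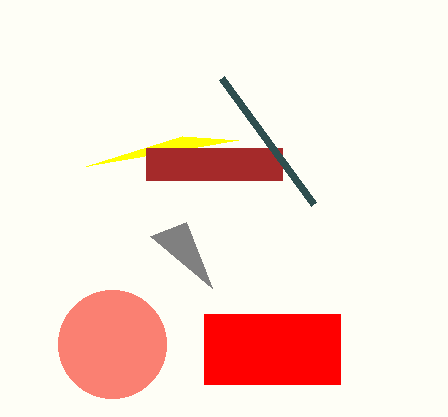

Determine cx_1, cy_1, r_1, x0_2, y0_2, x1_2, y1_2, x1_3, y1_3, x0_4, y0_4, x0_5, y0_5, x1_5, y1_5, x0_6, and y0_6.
cx_1 = 112; cy_1 = 344; r_1 = 54; x0_2 = 204; y0_2 = 314; x1_2 = 340; y1_2 = 384; x1_3 = 212; y1_3 = 288; x0_4 = 86; y0_4 = 166; x0_5 = 146; y0_5 = 148; x1_5 = 282; y1_5 = 180; x0_6 = 314; y0_6 = 204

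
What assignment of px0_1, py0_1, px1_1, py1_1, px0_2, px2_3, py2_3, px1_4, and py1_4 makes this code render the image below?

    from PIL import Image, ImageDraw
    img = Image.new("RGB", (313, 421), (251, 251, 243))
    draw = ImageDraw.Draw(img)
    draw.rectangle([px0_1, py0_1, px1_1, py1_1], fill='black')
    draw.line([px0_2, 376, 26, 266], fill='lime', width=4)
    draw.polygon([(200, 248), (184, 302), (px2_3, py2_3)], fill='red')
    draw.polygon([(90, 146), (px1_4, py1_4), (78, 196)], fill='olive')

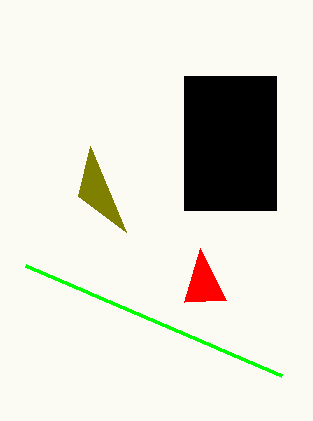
px0_1 = 184
py0_1 = 76
px1_1 = 276
py1_1 = 210
px0_2 = 282
px2_3 = 226
py2_3 = 300
px1_4 = 126
py1_4 = 232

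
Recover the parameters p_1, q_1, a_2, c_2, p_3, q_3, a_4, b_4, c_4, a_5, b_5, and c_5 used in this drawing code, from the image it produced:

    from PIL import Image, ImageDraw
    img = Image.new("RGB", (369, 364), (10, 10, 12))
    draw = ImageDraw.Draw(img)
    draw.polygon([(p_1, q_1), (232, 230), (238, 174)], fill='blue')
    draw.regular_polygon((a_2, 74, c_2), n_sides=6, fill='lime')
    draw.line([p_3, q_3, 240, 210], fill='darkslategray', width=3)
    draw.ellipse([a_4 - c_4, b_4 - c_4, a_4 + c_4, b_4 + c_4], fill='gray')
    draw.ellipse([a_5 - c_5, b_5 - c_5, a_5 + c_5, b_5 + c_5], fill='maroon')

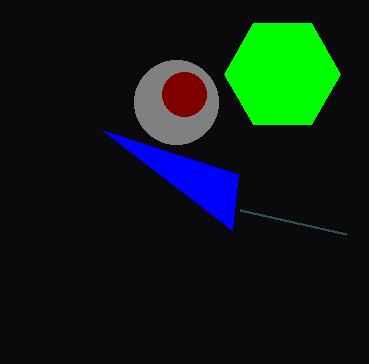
p_1 = 102
q_1 = 130
a_2 = 282
c_2 = 58
p_3 = 346
q_3 = 234
a_4 = 176
b_4 = 102
c_4 = 42
a_5 = 184
b_5 = 94
c_5 = 22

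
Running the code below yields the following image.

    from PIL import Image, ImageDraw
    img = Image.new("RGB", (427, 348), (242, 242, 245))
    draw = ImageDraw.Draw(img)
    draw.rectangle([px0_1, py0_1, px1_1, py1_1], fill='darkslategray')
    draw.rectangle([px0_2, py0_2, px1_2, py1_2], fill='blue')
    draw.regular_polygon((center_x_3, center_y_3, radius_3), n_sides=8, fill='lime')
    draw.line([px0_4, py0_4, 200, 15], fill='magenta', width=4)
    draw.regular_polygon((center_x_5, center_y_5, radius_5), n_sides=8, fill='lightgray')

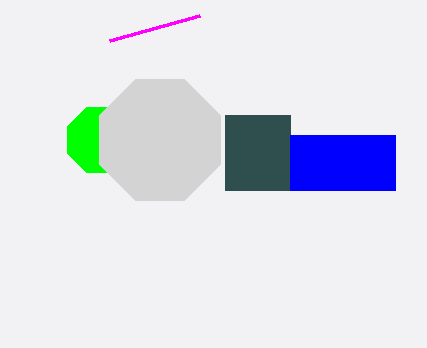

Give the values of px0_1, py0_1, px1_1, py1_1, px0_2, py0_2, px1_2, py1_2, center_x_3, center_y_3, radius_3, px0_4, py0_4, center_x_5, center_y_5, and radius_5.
px0_1 = 225, py0_1 = 115, px1_1 = 290, py1_1 = 190, px0_2 = 290, py0_2 = 135, px1_2 = 395, py1_2 = 190, center_x_3 = 100, center_y_3 = 140, radius_3 = 35, px0_4 = 110, py0_4 = 40, center_x_5 = 160, center_y_5 = 140, radius_5 = 65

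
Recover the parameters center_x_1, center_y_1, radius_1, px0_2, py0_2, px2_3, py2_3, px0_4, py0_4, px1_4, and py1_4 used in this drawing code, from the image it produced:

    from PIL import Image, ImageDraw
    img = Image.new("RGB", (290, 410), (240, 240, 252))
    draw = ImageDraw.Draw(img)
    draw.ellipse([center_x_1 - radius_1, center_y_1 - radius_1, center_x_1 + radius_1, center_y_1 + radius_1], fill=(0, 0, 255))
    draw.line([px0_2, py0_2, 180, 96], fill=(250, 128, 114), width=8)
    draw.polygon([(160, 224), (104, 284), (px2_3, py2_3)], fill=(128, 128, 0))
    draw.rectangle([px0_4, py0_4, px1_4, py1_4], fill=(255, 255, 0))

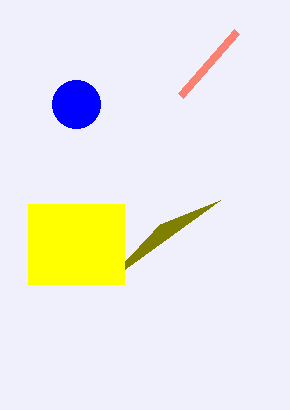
center_x_1 = 76
center_y_1 = 104
radius_1 = 24
px0_2 = 236
py0_2 = 32
px2_3 = 220
py2_3 = 200
px0_4 = 28
py0_4 = 204
px1_4 = 124
py1_4 = 284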